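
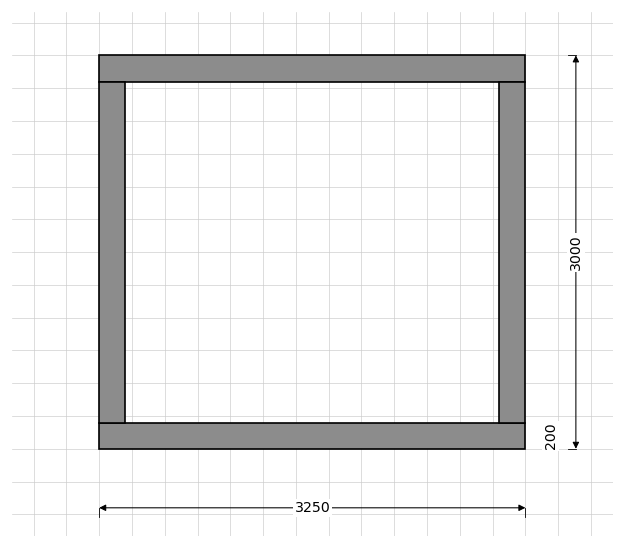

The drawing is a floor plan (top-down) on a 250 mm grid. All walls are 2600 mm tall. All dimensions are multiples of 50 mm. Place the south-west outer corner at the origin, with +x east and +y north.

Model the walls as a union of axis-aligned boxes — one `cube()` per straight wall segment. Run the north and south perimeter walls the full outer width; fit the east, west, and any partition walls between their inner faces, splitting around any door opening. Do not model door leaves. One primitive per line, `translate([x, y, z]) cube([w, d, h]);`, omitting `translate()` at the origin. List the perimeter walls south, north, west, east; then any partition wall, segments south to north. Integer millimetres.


cube([3250, 200, 2600]);
translate([0, 2800, 0]) cube([3250, 200, 2600]);
translate([0, 200, 0]) cube([200, 2600, 2600]);
translate([3050, 200, 0]) cube([200, 2600, 2600]);


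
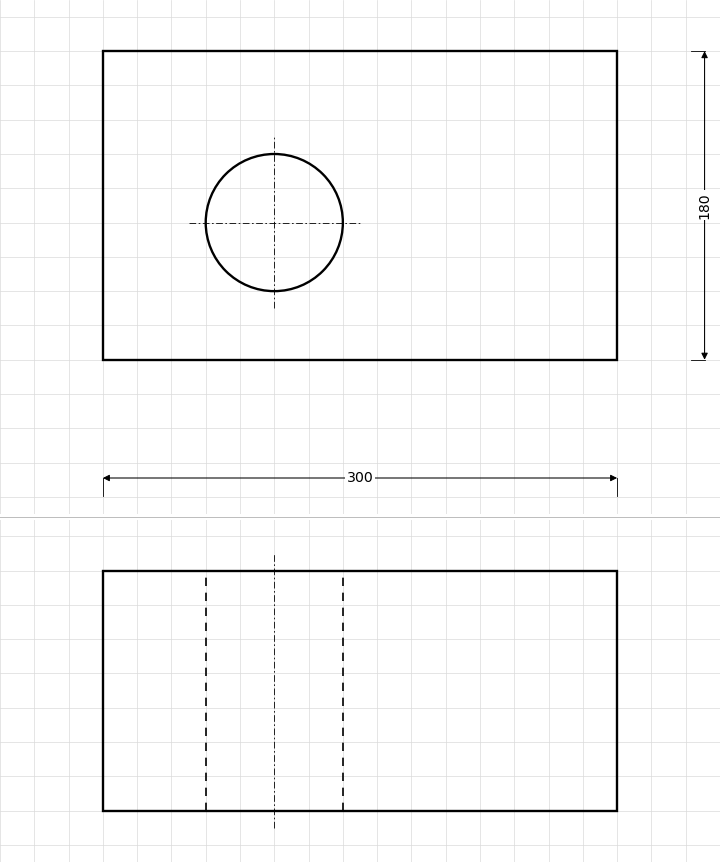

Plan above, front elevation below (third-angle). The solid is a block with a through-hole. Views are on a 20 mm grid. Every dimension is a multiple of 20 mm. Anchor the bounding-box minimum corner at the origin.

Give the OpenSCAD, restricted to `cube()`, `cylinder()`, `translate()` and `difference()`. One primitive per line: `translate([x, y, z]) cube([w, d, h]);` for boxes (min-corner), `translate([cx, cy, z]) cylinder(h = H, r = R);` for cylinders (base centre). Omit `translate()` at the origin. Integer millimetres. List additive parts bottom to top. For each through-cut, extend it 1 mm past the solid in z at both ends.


difference() {
  cube([300, 180, 140]);
  translate([100, 80, -1]) cylinder(h = 142, r = 40);
}


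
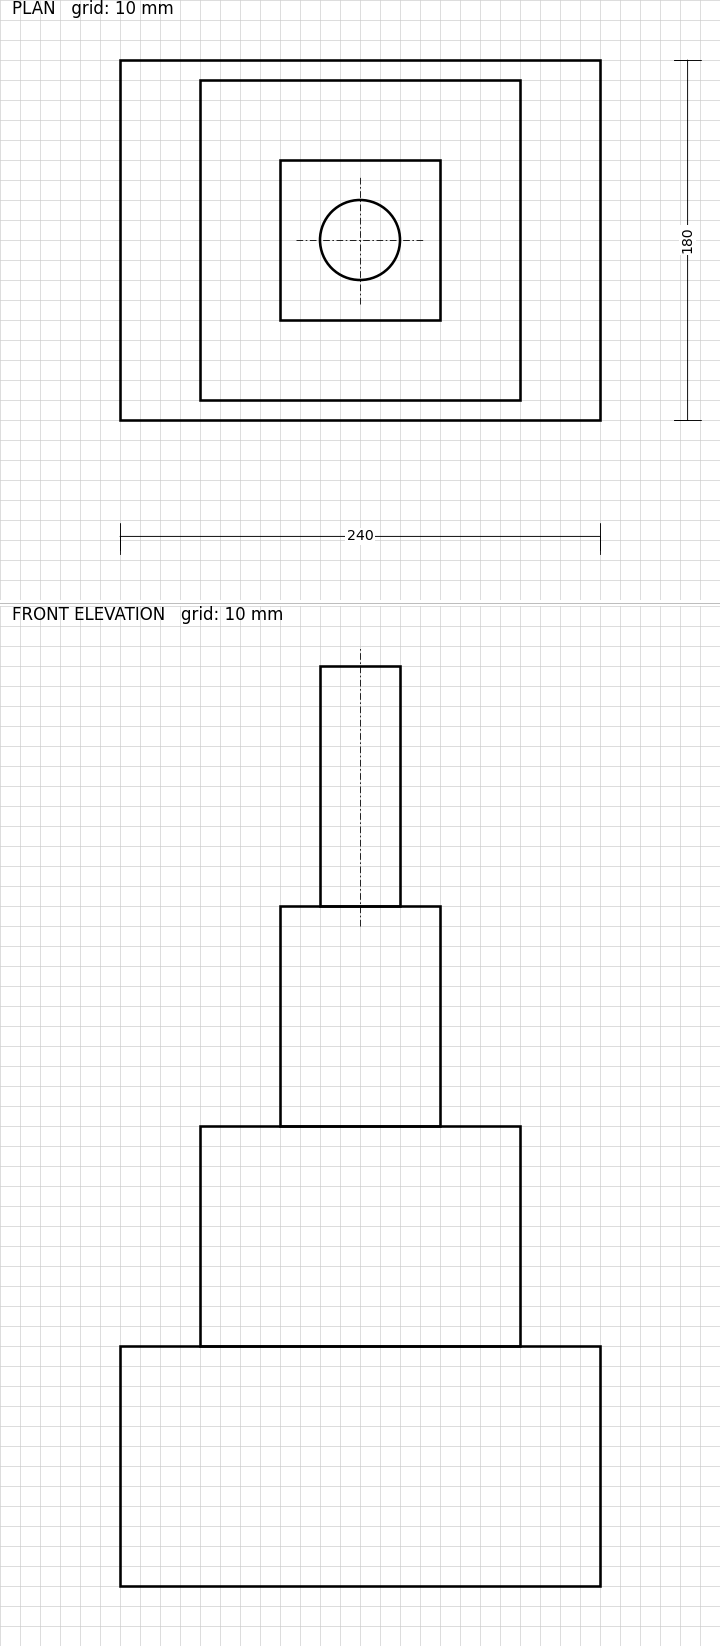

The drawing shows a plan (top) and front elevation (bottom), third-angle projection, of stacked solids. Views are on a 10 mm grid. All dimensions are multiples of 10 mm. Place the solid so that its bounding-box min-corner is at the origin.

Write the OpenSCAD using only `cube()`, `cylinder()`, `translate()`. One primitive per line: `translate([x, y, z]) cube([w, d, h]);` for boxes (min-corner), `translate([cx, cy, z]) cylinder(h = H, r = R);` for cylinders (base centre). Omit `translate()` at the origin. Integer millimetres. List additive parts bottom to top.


cube([240, 180, 120]);
translate([40, 10, 120]) cube([160, 160, 110]);
translate([80, 50, 230]) cube([80, 80, 110]);
translate([120, 90, 340]) cylinder(h = 120, r = 20);


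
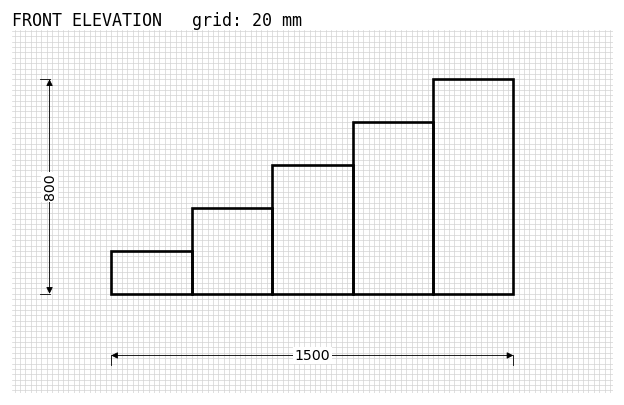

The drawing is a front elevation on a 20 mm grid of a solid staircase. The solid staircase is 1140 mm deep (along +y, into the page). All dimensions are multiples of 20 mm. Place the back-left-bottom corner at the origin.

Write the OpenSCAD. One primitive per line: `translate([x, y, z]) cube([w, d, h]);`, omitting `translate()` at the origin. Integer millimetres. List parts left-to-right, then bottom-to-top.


cube([300, 1140, 160]);
translate([300, 0, 0]) cube([300, 1140, 320]);
translate([600, 0, 0]) cube([300, 1140, 480]);
translate([900, 0, 0]) cube([300, 1140, 640]);
translate([1200, 0, 0]) cube([300, 1140, 800]);


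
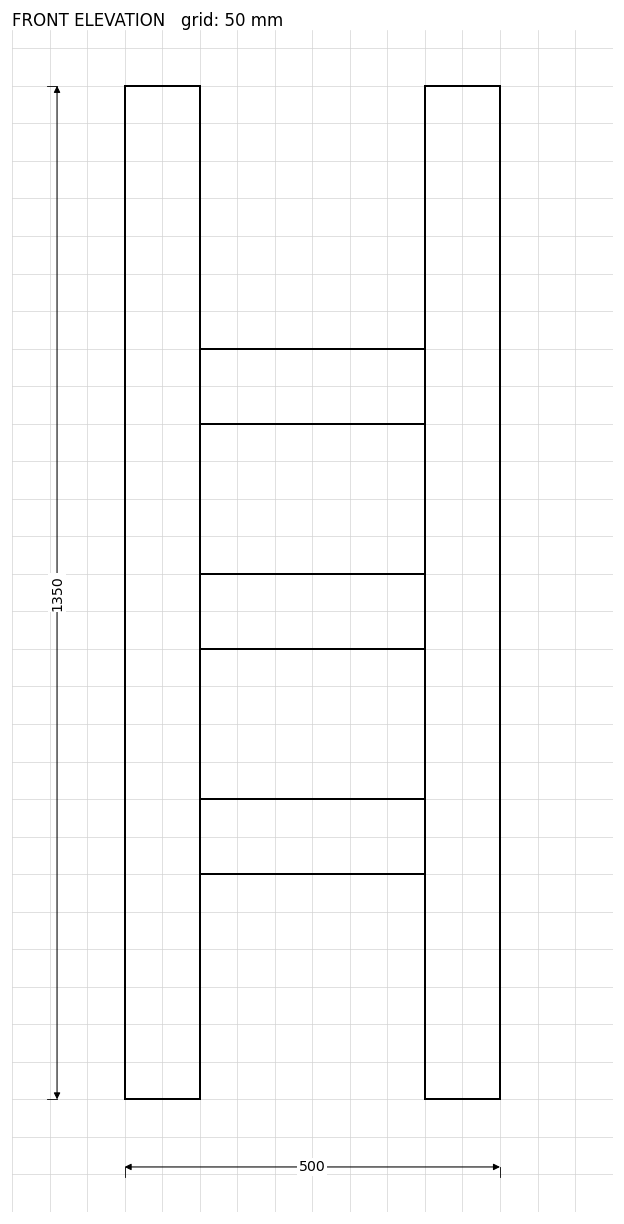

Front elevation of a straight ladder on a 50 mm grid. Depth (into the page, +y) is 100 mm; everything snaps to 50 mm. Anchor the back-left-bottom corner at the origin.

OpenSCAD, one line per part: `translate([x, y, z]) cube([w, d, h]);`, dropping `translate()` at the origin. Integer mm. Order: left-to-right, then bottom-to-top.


cube([100, 100, 1350]);
translate([100, 0, 300]) cube([300, 100, 100]);
translate([100, 0, 600]) cube([300, 100, 100]);
translate([100, 0, 900]) cube([300, 100, 100]);
translate([400, 0, 0]) cube([100, 100, 1350]);


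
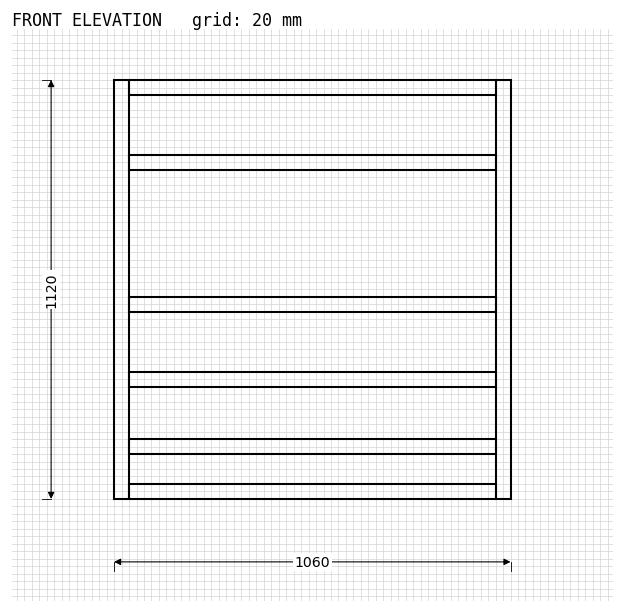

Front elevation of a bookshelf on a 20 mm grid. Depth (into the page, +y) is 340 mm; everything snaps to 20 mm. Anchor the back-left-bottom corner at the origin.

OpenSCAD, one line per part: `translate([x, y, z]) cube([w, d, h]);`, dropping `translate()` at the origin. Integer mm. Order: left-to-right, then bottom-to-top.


cube([40, 340, 1120]);
translate([40, 0, 0]) cube([980, 340, 40]);
translate([40, 0, 120]) cube([980, 340, 40]);
translate([40, 0, 300]) cube([980, 340, 40]);
translate([40, 0, 500]) cube([980, 340, 40]);
translate([40, 0, 880]) cube([980, 340, 40]);
translate([40, 0, 1080]) cube([980, 340, 40]);
translate([1020, 0, 0]) cube([40, 340, 1120]);


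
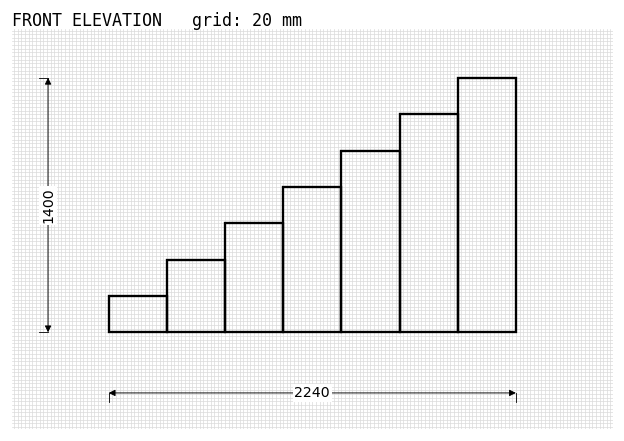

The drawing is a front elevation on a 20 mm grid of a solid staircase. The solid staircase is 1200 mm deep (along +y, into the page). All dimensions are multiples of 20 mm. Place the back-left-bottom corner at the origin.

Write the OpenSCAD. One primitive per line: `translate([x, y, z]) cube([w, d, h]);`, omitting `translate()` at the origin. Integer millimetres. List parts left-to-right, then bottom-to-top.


cube([320, 1200, 200]);
translate([320, 0, 0]) cube([320, 1200, 400]);
translate([640, 0, 0]) cube([320, 1200, 600]);
translate([960, 0, 0]) cube([320, 1200, 800]);
translate([1280, 0, 0]) cube([320, 1200, 1000]);
translate([1600, 0, 0]) cube([320, 1200, 1200]);
translate([1920, 0, 0]) cube([320, 1200, 1400]);


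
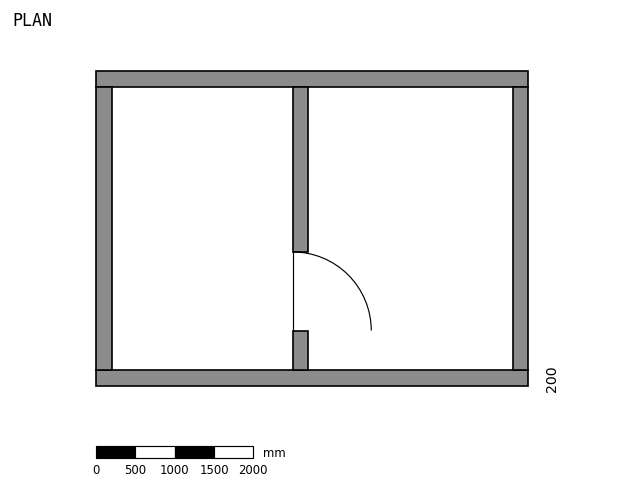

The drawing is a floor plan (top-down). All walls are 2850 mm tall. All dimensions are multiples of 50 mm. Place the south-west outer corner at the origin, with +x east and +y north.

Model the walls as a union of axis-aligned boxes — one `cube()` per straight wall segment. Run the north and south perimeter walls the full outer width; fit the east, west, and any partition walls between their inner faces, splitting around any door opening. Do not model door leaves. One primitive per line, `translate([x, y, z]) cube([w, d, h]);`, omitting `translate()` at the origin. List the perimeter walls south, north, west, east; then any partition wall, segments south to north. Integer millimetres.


cube([5500, 200, 2850]);
translate([0, 3800, 0]) cube([5500, 200, 2850]);
translate([0, 200, 0]) cube([200, 3600, 2850]);
translate([5300, 200, 0]) cube([200, 3600, 2850]);
translate([2500, 200, 0]) cube([200, 500, 2850]);
translate([2500, 1700, 0]) cube([200, 2100, 2850]);


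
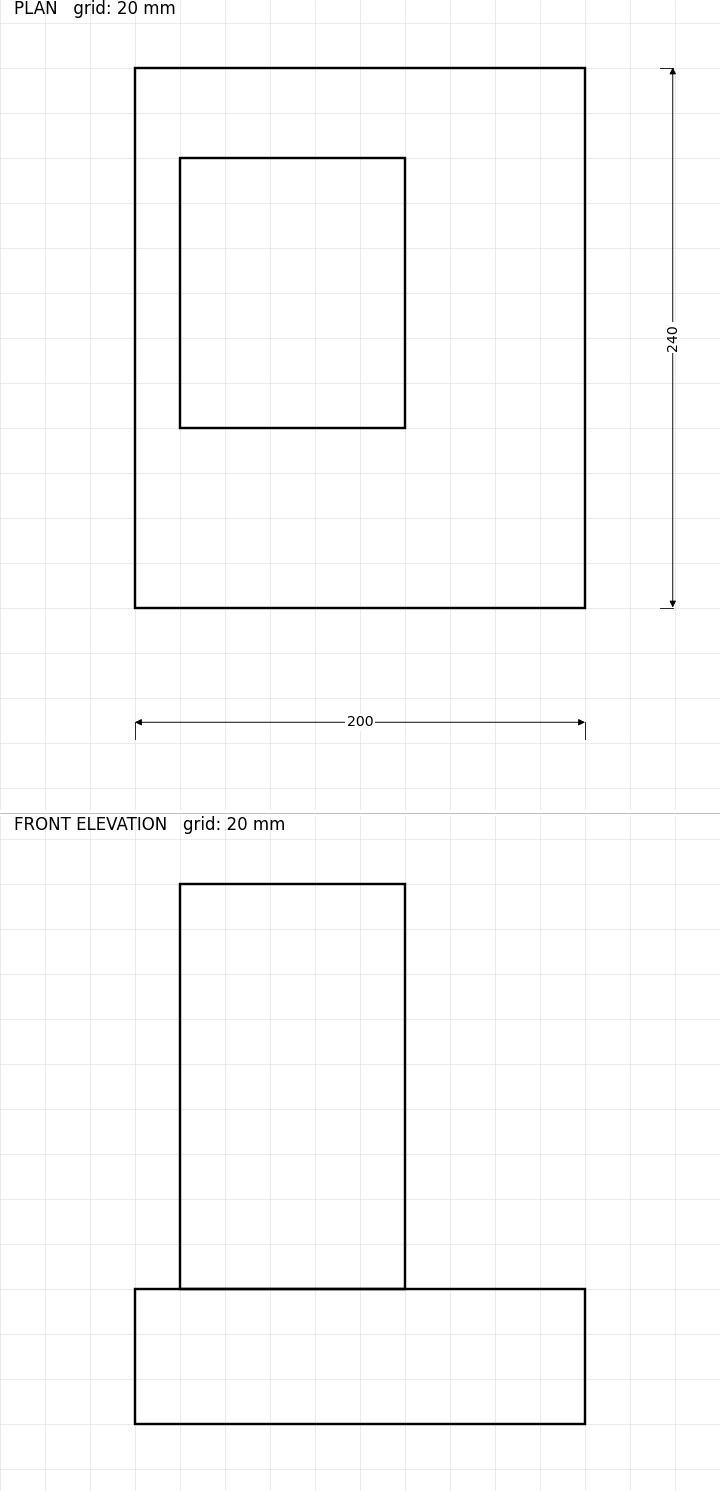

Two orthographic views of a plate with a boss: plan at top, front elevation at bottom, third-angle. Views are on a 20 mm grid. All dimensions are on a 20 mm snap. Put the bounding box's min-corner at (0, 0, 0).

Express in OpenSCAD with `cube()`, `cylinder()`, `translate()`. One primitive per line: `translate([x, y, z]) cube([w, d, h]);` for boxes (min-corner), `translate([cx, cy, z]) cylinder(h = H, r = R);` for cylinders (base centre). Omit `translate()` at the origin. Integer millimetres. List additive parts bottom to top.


cube([200, 240, 60]);
translate([20, 80, 60]) cube([100, 120, 180]);


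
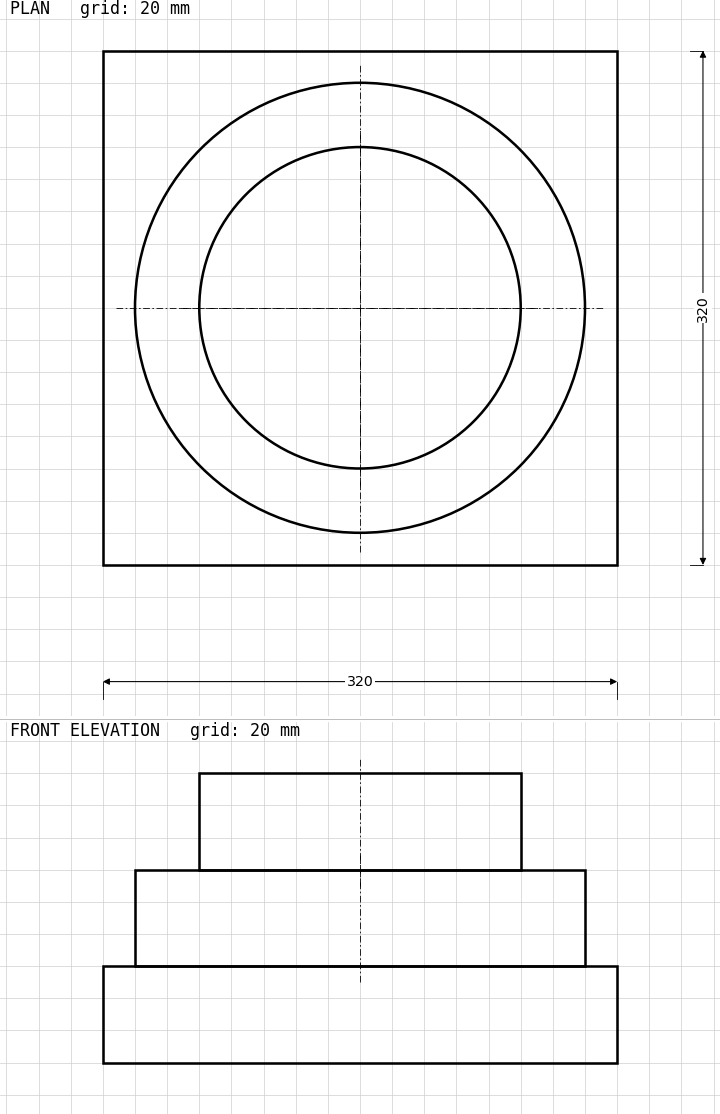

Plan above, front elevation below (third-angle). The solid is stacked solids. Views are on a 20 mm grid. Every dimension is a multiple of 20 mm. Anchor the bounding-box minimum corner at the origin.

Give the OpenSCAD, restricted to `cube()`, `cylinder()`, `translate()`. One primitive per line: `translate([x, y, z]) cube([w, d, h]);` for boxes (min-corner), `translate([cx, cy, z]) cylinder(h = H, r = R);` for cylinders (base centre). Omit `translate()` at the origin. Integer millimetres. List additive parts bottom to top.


cube([320, 320, 60]);
translate([160, 160, 60]) cylinder(h = 60, r = 140);
translate([160, 160, 120]) cylinder(h = 60, r = 100);


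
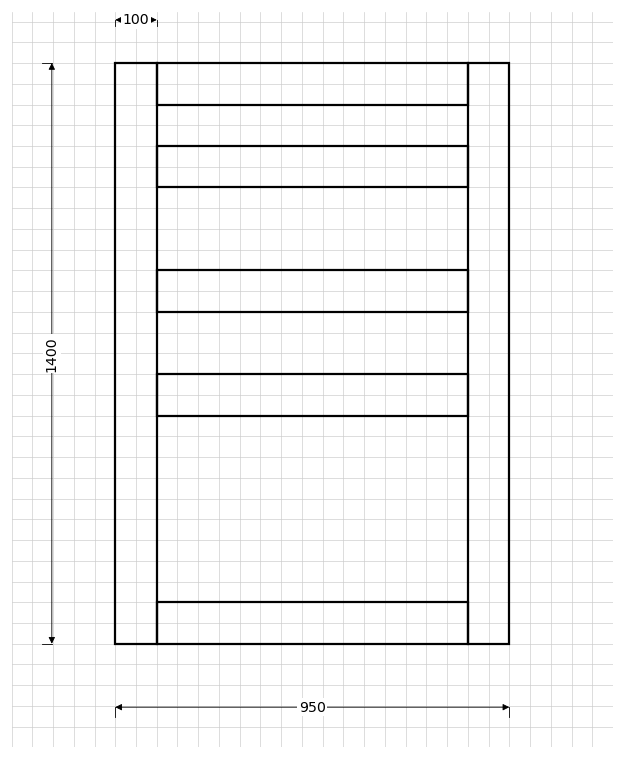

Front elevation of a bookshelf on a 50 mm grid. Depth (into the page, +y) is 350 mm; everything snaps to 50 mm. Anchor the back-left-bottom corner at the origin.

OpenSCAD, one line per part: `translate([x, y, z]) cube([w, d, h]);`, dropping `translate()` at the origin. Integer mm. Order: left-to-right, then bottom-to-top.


cube([100, 350, 1400]);
translate([100, 0, 0]) cube([750, 350, 100]);
translate([100, 0, 550]) cube([750, 350, 100]);
translate([100, 0, 800]) cube([750, 350, 100]);
translate([100, 0, 1100]) cube([750, 350, 100]);
translate([100, 0, 1300]) cube([750, 350, 100]);
translate([850, 0, 0]) cube([100, 350, 1400]);


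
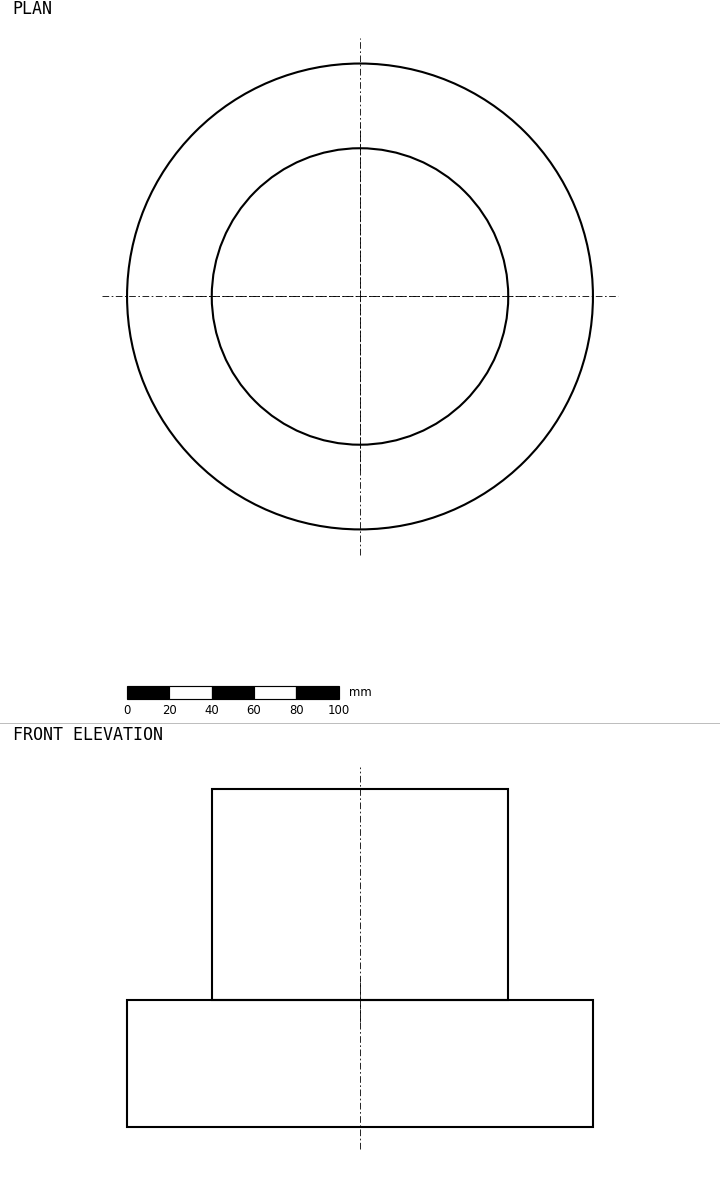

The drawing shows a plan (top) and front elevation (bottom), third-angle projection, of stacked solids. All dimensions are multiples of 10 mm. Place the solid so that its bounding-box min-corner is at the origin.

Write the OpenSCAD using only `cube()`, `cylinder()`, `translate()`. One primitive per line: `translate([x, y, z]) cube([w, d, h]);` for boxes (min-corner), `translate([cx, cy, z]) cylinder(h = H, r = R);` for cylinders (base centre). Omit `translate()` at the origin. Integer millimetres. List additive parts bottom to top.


translate([110, 110, 0]) cylinder(h = 60, r = 110);
translate([110, 110, 60]) cylinder(h = 100, r = 70);


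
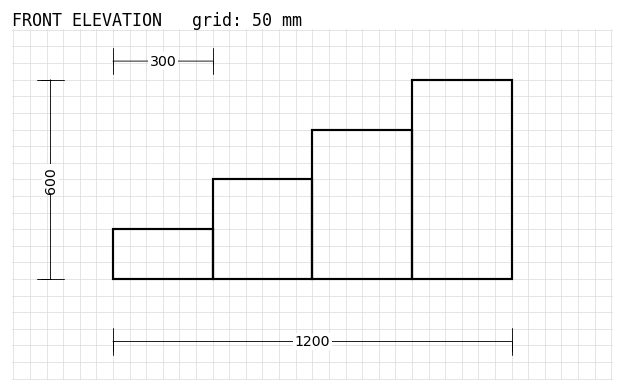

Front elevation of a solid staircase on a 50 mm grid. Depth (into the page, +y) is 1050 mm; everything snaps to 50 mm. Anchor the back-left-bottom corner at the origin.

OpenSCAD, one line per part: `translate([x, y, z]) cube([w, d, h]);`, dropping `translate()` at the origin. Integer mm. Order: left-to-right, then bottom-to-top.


cube([300, 1050, 150]);
translate([300, 0, 0]) cube([300, 1050, 300]);
translate([600, 0, 0]) cube([300, 1050, 450]);
translate([900, 0, 0]) cube([300, 1050, 600]);


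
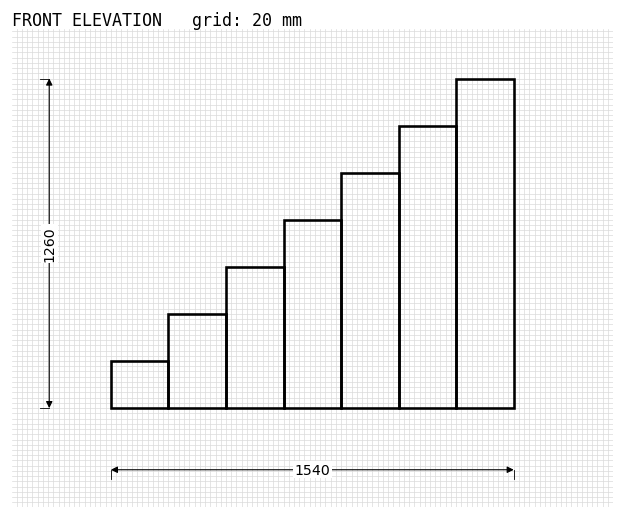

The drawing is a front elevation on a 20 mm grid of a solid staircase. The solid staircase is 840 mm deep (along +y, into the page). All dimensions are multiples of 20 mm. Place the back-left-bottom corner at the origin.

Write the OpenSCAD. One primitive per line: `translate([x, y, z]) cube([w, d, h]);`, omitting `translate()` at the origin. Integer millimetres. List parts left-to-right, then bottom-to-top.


cube([220, 840, 180]);
translate([220, 0, 0]) cube([220, 840, 360]);
translate([440, 0, 0]) cube([220, 840, 540]);
translate([660, 0, 0]) cube([220, 840, 720]);
translate([880, 0, 0]) cube([220, 840, 900]);
translate([1100, 0, 0]) cube([220, 840, 1080]);
translate([1320, 0, 0]) cube([220, 840, 1260]);


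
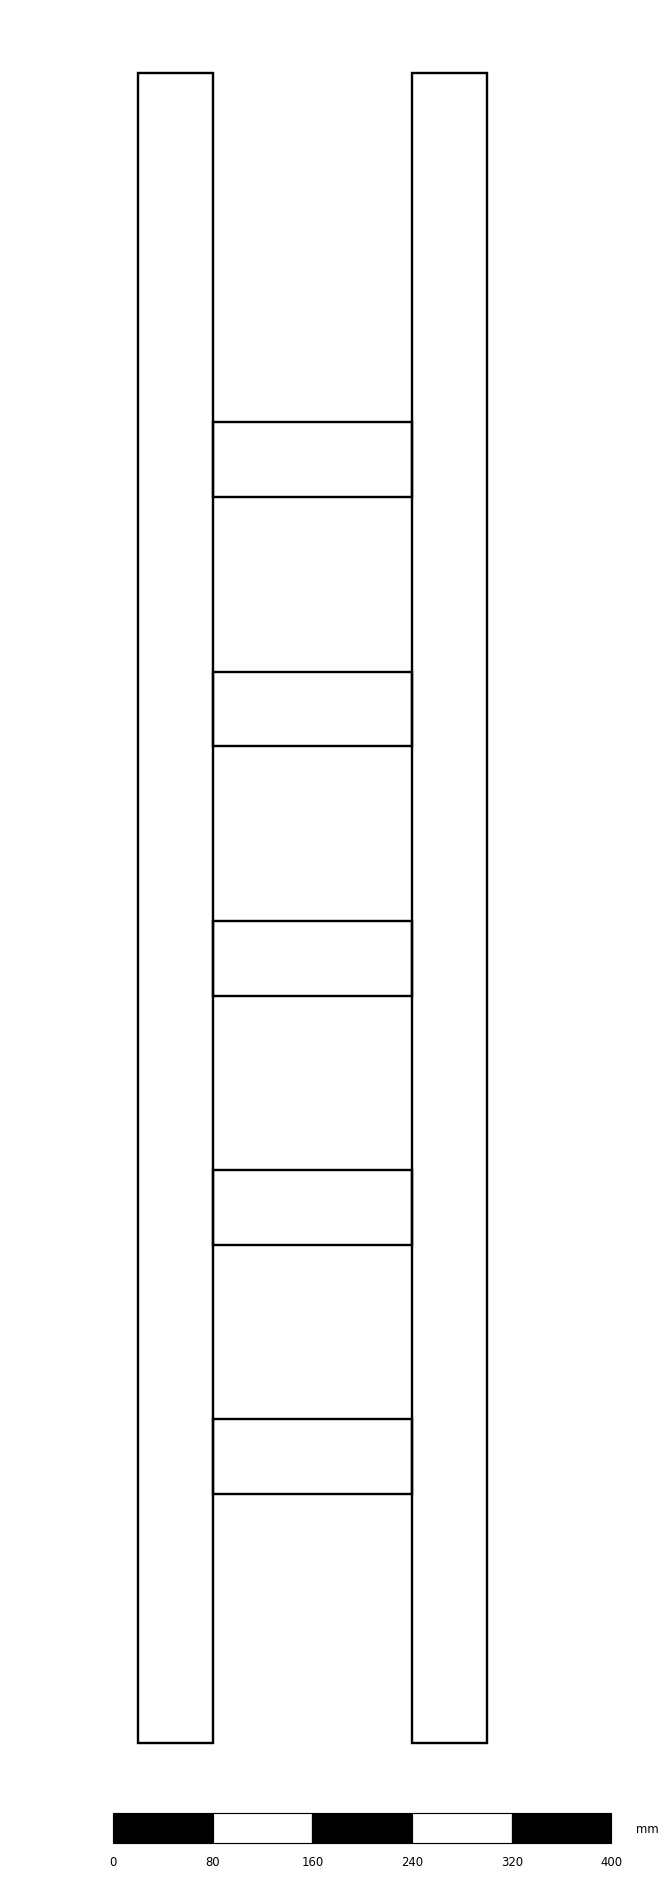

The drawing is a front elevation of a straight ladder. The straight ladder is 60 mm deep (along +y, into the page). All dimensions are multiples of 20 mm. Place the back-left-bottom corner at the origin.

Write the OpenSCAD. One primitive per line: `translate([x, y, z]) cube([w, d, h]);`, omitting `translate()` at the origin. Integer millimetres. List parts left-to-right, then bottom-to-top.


cube([60, 60, 1340]);
translate([60, 0, 200]) cube([160, 60, 60]);
translate([60, 0, 400]) cube([160, 60, 60]);
translate([60, 0, 600]) cube([160, 60, 60]);
translate([60, 0, 800]) cube([160, 60, 60]);
translate([60, 0, 1000]) cube([160, 60, 60]);
translate([220, 0, 0]) cube([60, 60, 1340]);


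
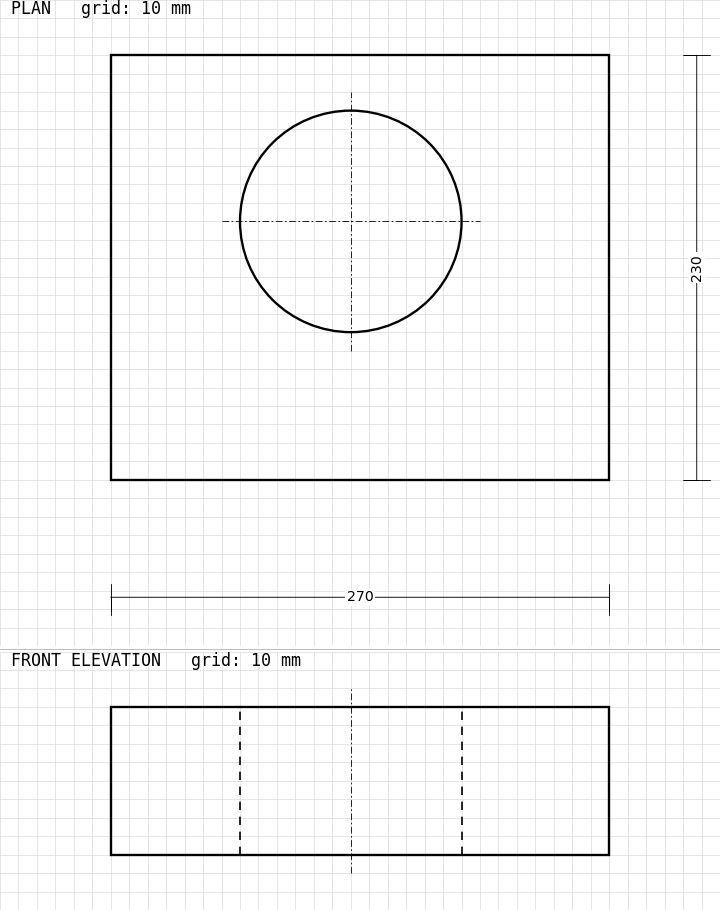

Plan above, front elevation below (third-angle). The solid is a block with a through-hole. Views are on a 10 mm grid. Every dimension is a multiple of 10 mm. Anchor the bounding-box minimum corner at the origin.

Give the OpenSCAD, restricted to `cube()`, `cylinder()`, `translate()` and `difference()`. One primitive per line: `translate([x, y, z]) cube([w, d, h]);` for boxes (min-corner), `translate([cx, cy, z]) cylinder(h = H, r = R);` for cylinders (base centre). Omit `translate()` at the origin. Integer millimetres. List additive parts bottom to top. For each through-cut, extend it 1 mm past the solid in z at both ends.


difference() {
  cube([270, 230, 80]);
  translate([130, 140, -1]) cylinder(h = 82, r = 60);
}


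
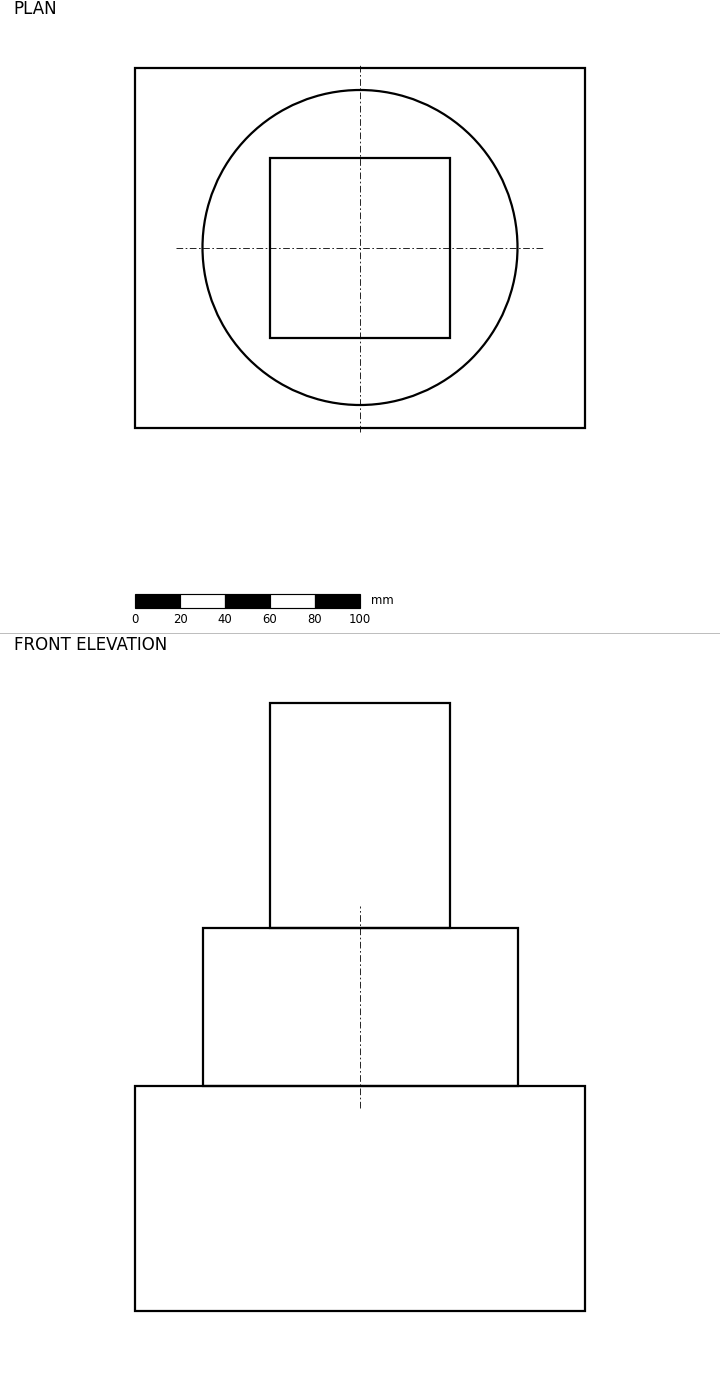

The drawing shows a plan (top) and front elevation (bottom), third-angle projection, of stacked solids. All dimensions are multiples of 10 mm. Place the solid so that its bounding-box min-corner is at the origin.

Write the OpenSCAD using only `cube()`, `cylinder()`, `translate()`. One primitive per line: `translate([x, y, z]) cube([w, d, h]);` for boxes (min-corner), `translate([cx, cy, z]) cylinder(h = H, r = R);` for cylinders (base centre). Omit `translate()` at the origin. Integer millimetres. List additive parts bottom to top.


cube([200, 160, 100]);
translate([100, 80, 100]) cylinder(h = 70, r = 70);
translate([60, 40, 170]) cube([80, 80, 100]);


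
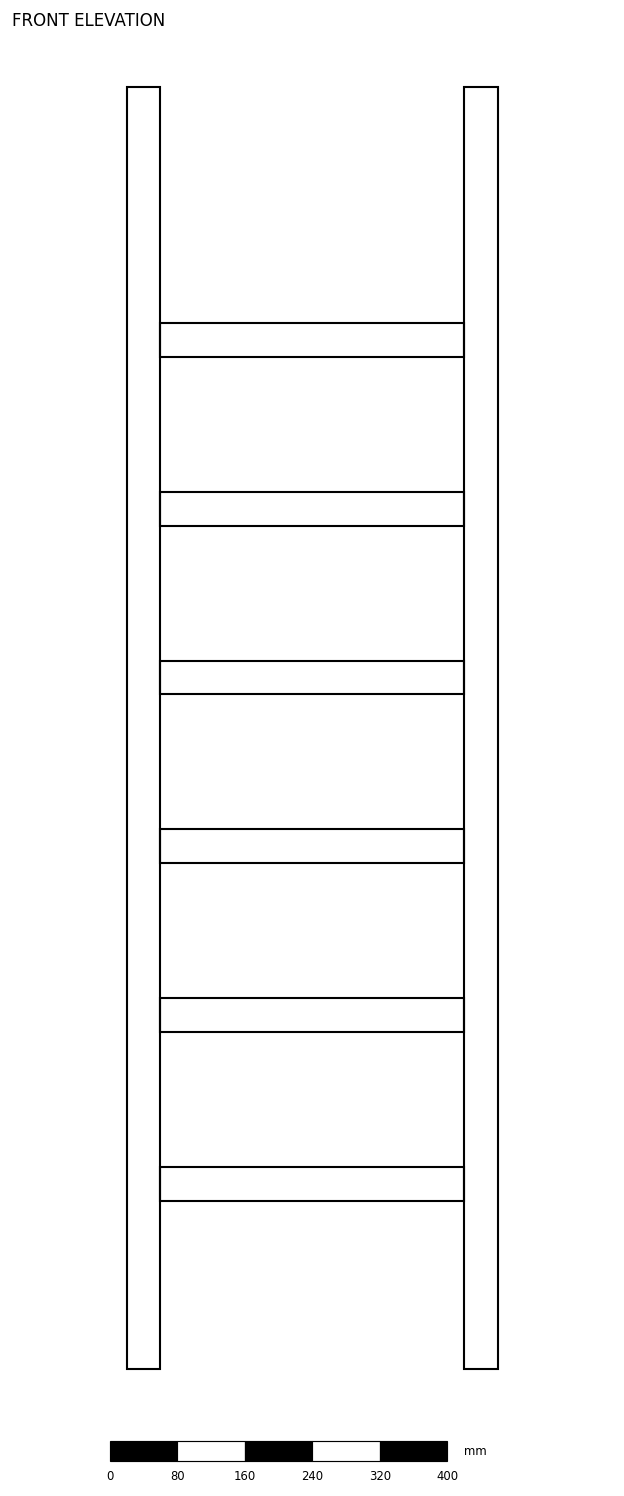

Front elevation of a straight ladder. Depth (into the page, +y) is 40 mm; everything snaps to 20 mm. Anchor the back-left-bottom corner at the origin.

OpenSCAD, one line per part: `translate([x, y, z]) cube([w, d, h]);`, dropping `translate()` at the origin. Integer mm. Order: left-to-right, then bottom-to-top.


cube([40, 40, 1520]);
translate([40, 0, 200]) cube([360, 40, 40]);
translate([40, 0, 400]) cube([360, 40, 40]);
translate([40, 0, 600]) cube([360, 40, 40]);
translate([40, 0, 800]) cube([360, 40, 40]);
translate([40, 0, 1000]) cube([360, 40, 40]);
translate([40, 0, 1200]) cube([360, 40, 40]);
translate([400, 0, 0]) cube([40, 40, 1520]);


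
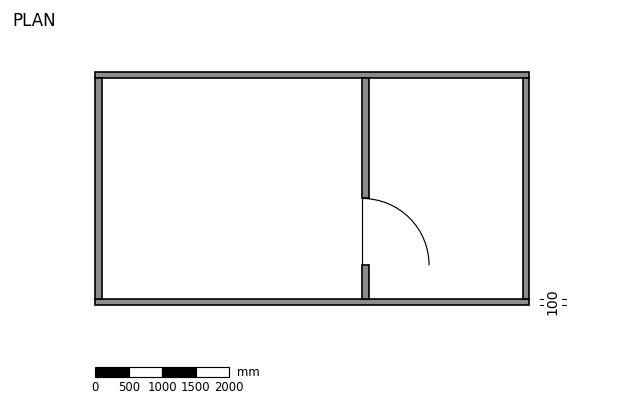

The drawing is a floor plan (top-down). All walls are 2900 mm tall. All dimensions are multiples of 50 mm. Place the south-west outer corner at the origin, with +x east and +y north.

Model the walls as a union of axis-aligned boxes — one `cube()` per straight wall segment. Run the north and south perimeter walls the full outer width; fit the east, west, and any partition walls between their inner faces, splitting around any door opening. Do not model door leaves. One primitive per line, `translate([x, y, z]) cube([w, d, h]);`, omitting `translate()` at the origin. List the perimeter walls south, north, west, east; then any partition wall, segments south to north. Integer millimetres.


cube([6500, 100, 2900]);
translate([0, 3400, 0]) cube([6500, 100, 2900]);
translate([0, 100, 0]) cube([100, 3300, 2900]);
translate([6400, 100, 0]) cube([100, 3300, 2900]);
translate([4000, 100, 0]) cube([100, 500, 2900]);
translate([4000, 1600, 0]) cube([100, 1800, 2900]);


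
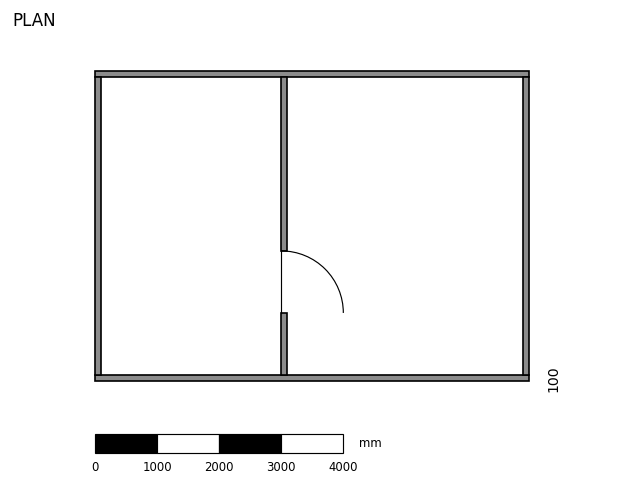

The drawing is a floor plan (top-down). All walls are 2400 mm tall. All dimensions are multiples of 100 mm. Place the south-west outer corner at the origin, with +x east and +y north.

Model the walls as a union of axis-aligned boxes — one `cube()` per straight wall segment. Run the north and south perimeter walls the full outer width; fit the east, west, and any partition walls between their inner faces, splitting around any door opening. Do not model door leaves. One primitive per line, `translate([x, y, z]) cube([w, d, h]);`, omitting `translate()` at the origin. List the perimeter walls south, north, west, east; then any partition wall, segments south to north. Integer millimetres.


cube([7000, 100, 2400]);
translate([0, 4900, 0]) cube([7000, 100, 2400]);
translate([0, 100, 0]) cube([100, 4800, 2400]);
translate([6900, 100, 0]) cube([100, 4800, 2400]);
translate([3000, 100, 0]) cube([100, 1000, 2400]);
translate([3000, 2100, 0]) cube([100, 2800, 2400]);


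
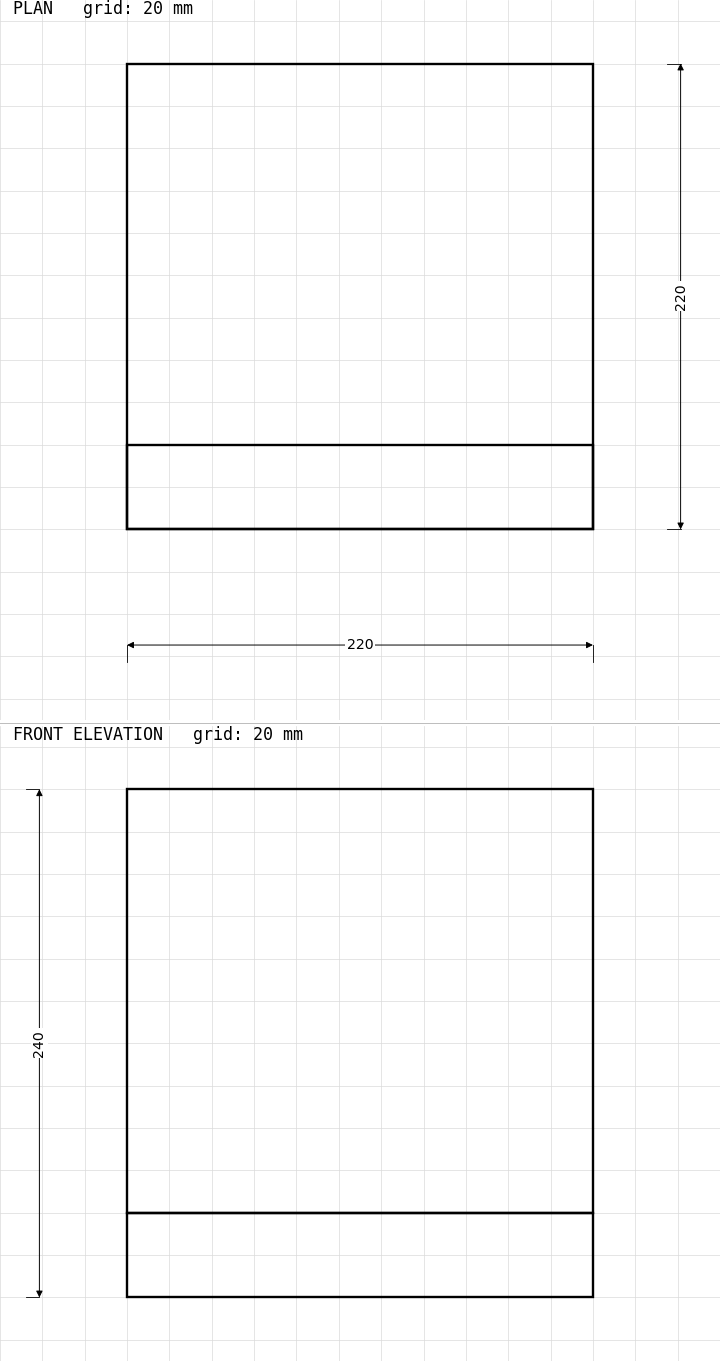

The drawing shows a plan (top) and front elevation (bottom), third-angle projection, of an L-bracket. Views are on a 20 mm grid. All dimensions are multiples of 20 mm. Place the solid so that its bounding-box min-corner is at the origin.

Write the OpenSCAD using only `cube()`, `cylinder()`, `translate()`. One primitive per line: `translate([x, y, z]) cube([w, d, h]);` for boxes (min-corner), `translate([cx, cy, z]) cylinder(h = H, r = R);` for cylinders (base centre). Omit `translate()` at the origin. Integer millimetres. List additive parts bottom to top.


cube([220, 220, 40]);
translate([0, 0, 40]) cube([220, 40, 200]);


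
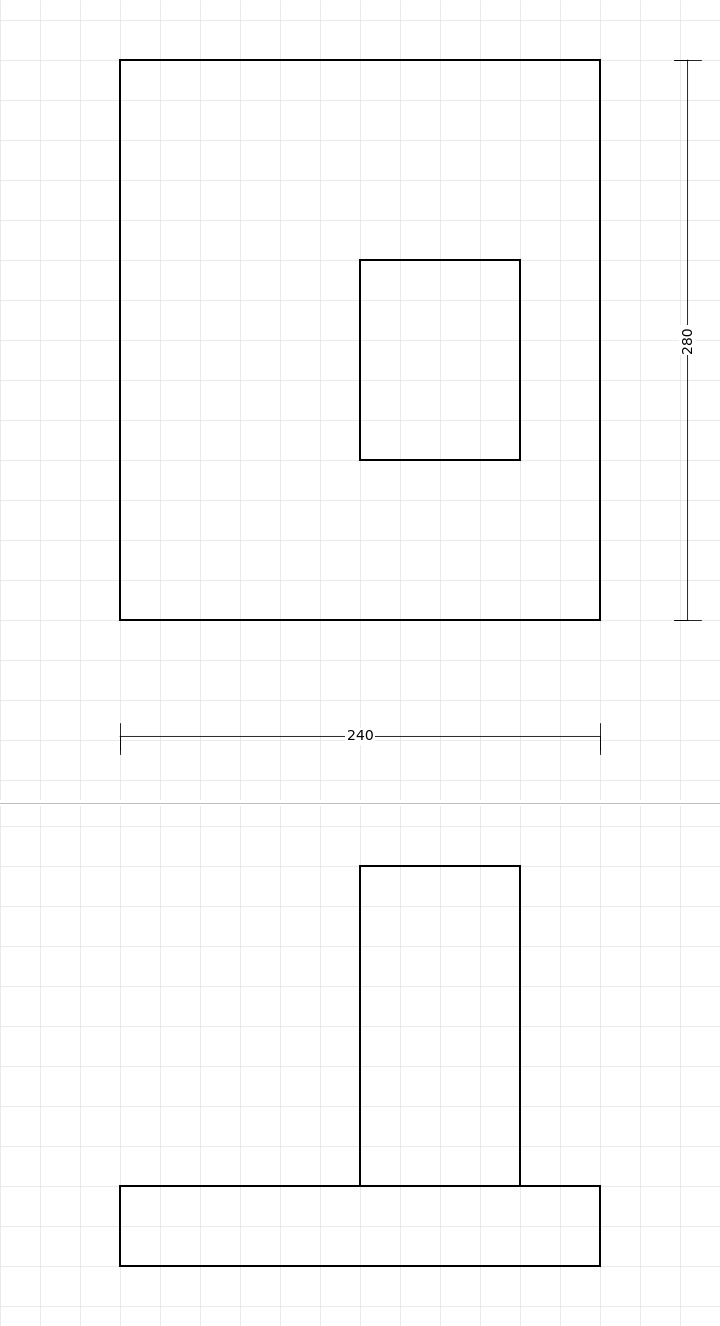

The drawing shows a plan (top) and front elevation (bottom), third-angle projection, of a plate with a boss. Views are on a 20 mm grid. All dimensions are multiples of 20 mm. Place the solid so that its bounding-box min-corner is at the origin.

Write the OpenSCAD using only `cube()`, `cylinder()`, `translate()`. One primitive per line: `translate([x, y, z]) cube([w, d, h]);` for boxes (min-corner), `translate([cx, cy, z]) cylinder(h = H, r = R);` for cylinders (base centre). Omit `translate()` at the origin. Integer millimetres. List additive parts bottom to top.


cube([240, 280, 40]);
translate([120, 80, 40]) cube([80, 100, 160]);


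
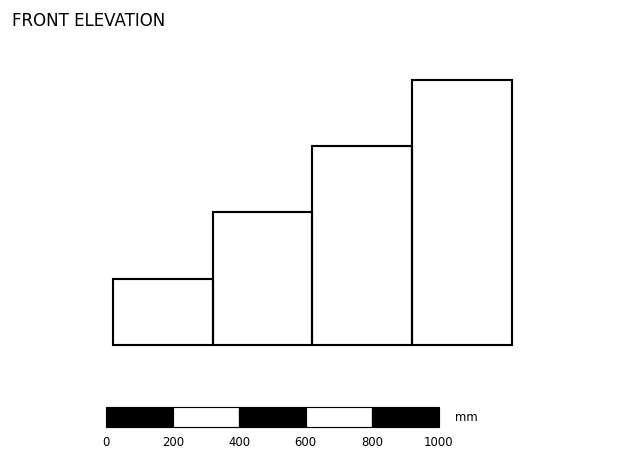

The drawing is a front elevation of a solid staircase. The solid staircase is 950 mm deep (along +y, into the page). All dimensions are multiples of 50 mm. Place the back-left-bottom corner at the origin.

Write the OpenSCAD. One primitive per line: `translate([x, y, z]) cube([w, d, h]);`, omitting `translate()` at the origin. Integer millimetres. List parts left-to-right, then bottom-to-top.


cube([300, 950, 200]);
translate([300, 0, 0]) cube([300, 950, 400]);
translate([600, 0, 0]) cube([300, 950, 600]);
translate([900, 0, 0]) cube([300, 950, 800]);


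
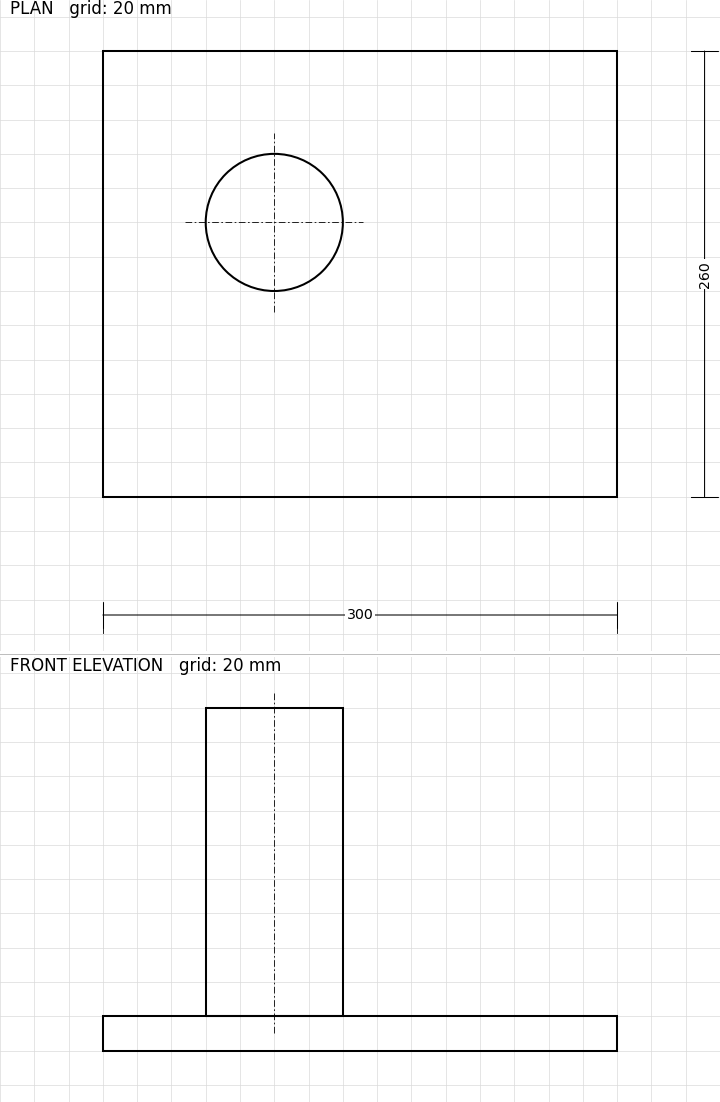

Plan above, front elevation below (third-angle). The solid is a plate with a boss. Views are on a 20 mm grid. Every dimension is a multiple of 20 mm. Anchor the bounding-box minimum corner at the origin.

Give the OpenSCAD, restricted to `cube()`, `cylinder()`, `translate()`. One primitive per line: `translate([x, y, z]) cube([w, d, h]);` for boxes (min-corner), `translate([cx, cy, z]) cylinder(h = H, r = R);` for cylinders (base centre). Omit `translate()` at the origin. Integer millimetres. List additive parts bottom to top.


cube([300, 260, 20]);
translate([100, 160, 20]) cylinder(h = 180, r = 40);


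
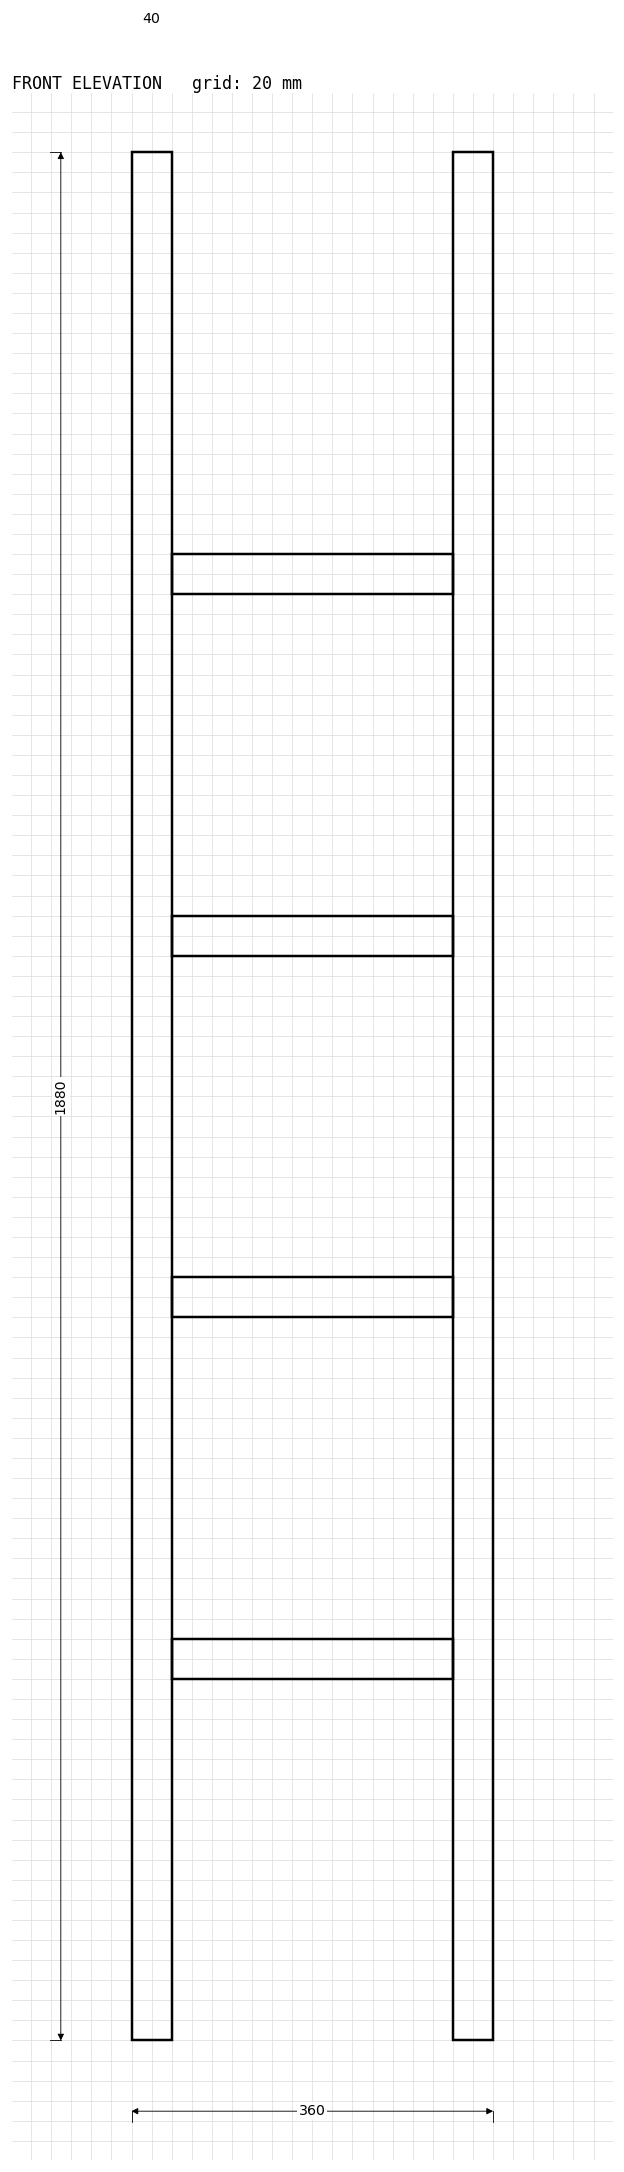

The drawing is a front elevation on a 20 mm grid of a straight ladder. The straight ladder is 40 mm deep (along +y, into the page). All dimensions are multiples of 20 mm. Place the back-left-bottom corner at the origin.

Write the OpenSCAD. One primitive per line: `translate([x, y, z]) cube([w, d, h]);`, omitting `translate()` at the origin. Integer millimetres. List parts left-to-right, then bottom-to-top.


cube([40, 40, 1880]);
translate([40, 0, 360]) cube([280, 40, 40]);
translate([40, 0, 720]) cube([280, 40, 40]);
translate([40, 0, 1080]) cube([280, 40, 40]);
translate([40, 0, 1440]) cube([280, 40, 40]);
translate([320, 0, 0]) cube([40, 40, 1880]);


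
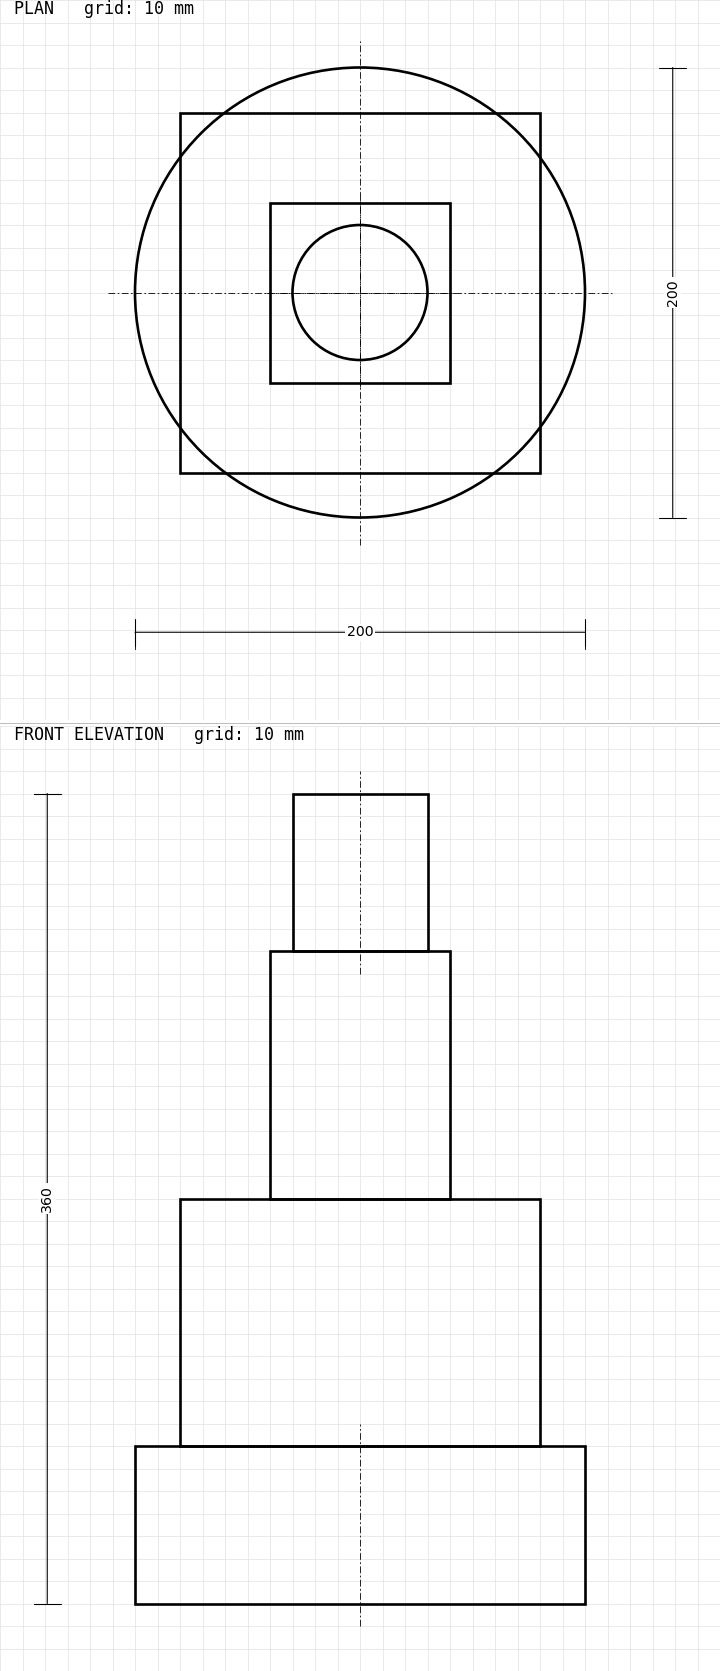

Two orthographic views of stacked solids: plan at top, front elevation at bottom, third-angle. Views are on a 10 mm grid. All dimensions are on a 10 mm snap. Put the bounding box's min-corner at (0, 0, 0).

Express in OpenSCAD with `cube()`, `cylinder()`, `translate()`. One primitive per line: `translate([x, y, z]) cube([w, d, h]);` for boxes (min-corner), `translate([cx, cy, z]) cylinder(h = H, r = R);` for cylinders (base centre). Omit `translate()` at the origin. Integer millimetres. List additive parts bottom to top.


translate([100, 100, 0]) cylinder(h = 70, r = 100);
translate([20, 20, 70]) cube([160, 160, 110]);
translate([60, 60, 180]) cube([80, 80, 110]);
translate([100, 100, 290]) cylinder(h = 70, r = 30);


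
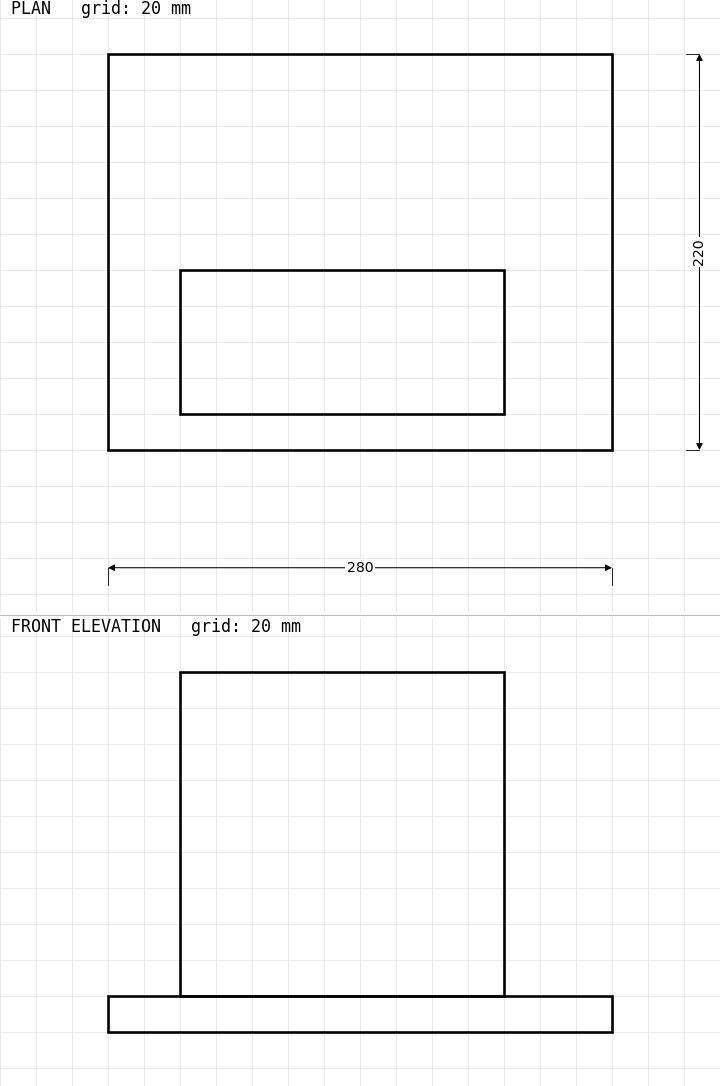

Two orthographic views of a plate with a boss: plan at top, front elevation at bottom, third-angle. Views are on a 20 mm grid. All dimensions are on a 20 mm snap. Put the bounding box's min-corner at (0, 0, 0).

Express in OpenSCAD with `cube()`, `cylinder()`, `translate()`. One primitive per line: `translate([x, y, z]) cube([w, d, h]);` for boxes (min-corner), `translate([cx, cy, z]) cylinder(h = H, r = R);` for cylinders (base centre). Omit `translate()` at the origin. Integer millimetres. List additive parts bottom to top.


cube([280, 220, 20]);
translate([40, 20, 20]) cube([180, 80, 180]);


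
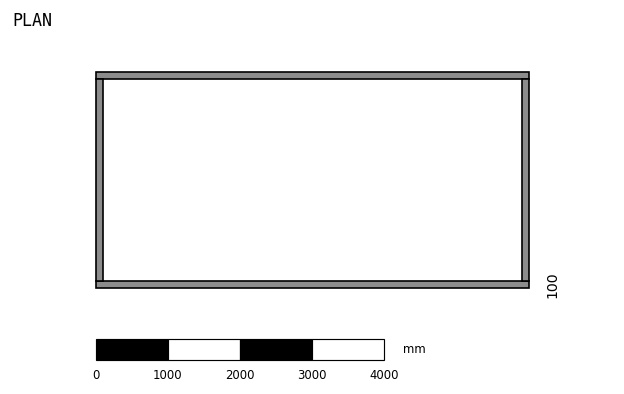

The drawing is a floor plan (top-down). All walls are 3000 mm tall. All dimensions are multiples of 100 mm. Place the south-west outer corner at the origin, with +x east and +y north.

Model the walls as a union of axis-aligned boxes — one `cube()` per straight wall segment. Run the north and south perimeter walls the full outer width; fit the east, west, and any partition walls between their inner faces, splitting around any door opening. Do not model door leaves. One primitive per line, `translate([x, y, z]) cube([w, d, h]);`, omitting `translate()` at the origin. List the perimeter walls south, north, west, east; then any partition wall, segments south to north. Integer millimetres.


cube([6000, 100, 3000]);
translate([0, 2900, 0]) cube([6000, 100, 3000]);
translate([0, 100, 0]) cube([100, 2800, 3000]);
translate([5900, 100, 0]) cube([100, 2800, 3000]);


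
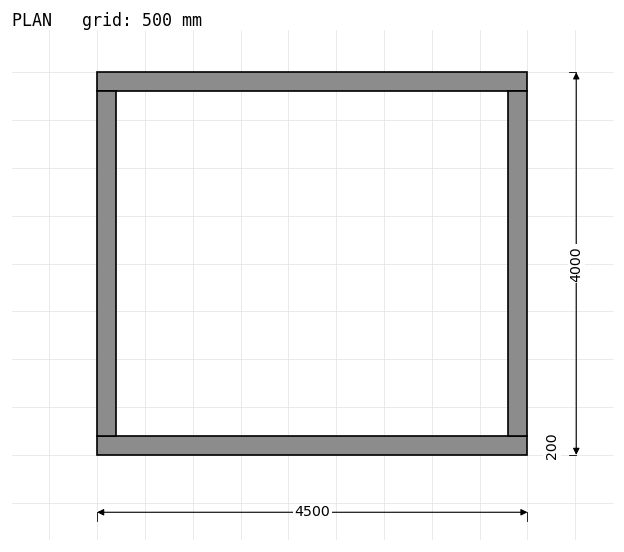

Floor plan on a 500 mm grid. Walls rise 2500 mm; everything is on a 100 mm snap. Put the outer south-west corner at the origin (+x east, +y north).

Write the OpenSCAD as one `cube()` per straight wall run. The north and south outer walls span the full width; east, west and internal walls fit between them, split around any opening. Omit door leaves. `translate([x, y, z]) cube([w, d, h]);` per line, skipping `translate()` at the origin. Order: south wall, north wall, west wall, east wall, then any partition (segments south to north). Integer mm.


cube([4500, 200, 2500]);
translate([0, 3800, 0]) cube([4500, 200, 2500]);
translate([0, 200, 0]) cube([200, 3600, 2500]);
translate([4300, 200, 0]) cube([200, 3600, 2500]);


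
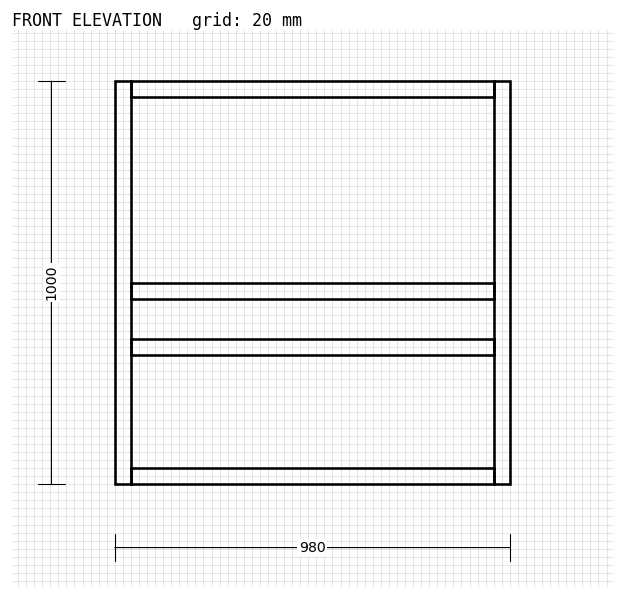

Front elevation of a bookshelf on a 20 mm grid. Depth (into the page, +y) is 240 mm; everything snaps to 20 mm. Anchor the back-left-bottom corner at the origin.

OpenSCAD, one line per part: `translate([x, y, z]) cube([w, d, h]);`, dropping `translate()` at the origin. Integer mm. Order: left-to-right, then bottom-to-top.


cube([40, 240, 1000]);
translate([40, 0, 0]) cube([900, 240, 40]);
translate([40, 0, 320]) cube([900, 240, 40]);
translate([40, 0, 460]) cube([900, 240, 40]);
translate([40, 0, 960]) cube([900, 240, 40]);
translate([940, 0, 0]) cube([40, 240, 1000]);


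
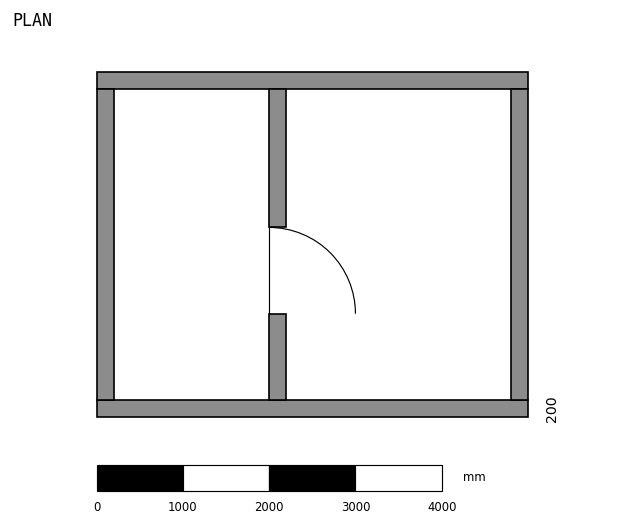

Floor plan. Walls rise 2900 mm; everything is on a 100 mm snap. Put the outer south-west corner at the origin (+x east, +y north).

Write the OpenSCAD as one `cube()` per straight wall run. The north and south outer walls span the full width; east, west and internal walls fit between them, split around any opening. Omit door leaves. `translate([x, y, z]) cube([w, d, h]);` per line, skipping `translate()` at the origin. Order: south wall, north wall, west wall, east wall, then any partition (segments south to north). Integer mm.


cube([5000, 200, 2900]);
translate([0, 3800, 0]) cube([5000, 200, 2900]);
translate([0, 200, 0]) cube([200, 3600, 2900]);
translate([4800, 200, 0]) cube([200, 3600, 2900]);
translate([2000, 200, 0]) cube([200, 1000, 2900]);
translate([2000, 2200, 0]) cube([200, 1600, 2900]);


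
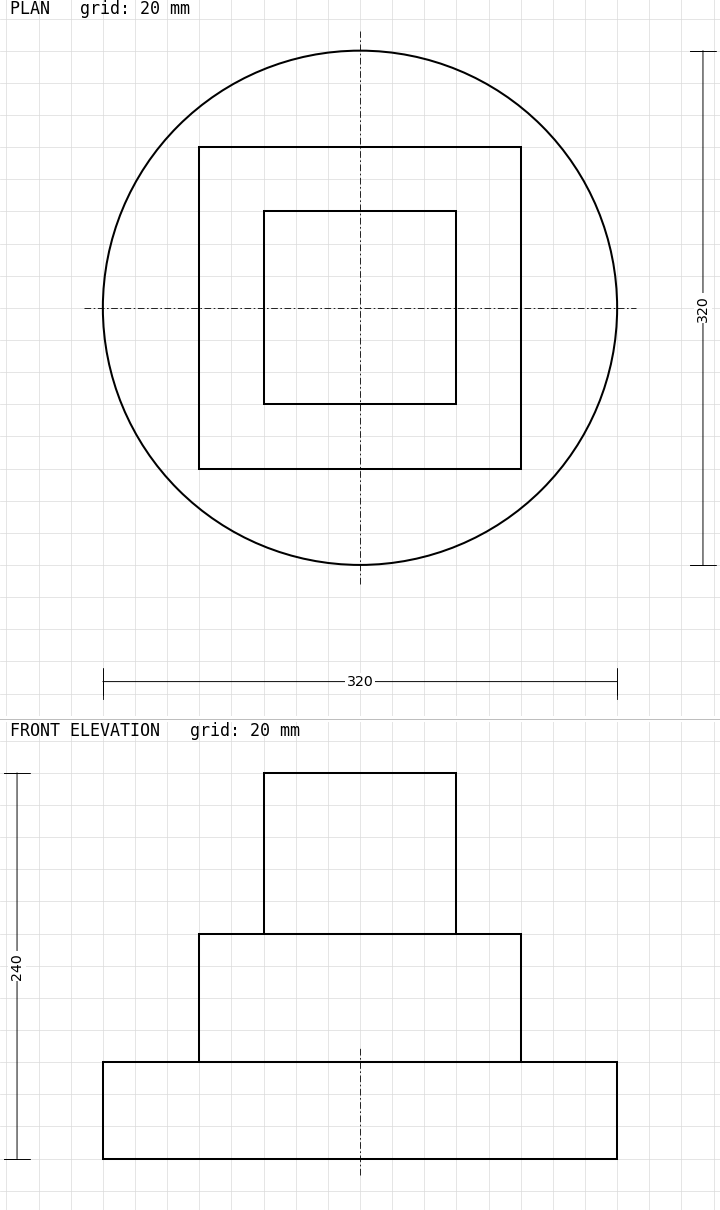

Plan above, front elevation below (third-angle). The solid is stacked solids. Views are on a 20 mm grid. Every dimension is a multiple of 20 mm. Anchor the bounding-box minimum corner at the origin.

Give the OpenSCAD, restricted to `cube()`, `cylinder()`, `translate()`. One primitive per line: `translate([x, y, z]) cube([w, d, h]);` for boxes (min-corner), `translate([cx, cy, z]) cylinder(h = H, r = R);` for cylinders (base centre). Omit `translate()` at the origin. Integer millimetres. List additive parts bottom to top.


translate([160, 160, 0]) cylinder(h = 60, r = 160);
translate([60, 60, 60]) cube([200, 200, 80]);
translate([100, 100, 140]) cube([120, 120, 100]);


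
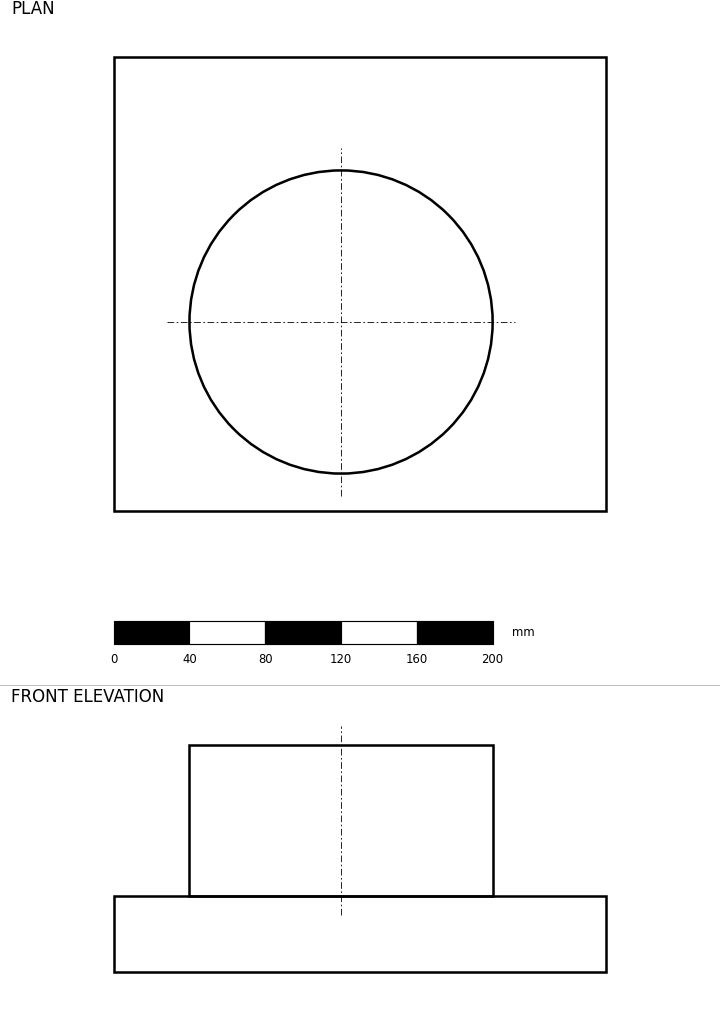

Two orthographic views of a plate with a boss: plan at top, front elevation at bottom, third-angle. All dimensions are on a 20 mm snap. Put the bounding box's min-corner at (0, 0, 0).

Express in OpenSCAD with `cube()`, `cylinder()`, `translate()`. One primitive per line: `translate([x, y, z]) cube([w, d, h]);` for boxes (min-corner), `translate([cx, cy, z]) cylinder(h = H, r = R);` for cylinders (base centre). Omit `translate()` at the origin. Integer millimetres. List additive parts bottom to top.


cube([260, 240, 40]);
translate([120, 100, 40]) cylinder(h = 80, r = 80);


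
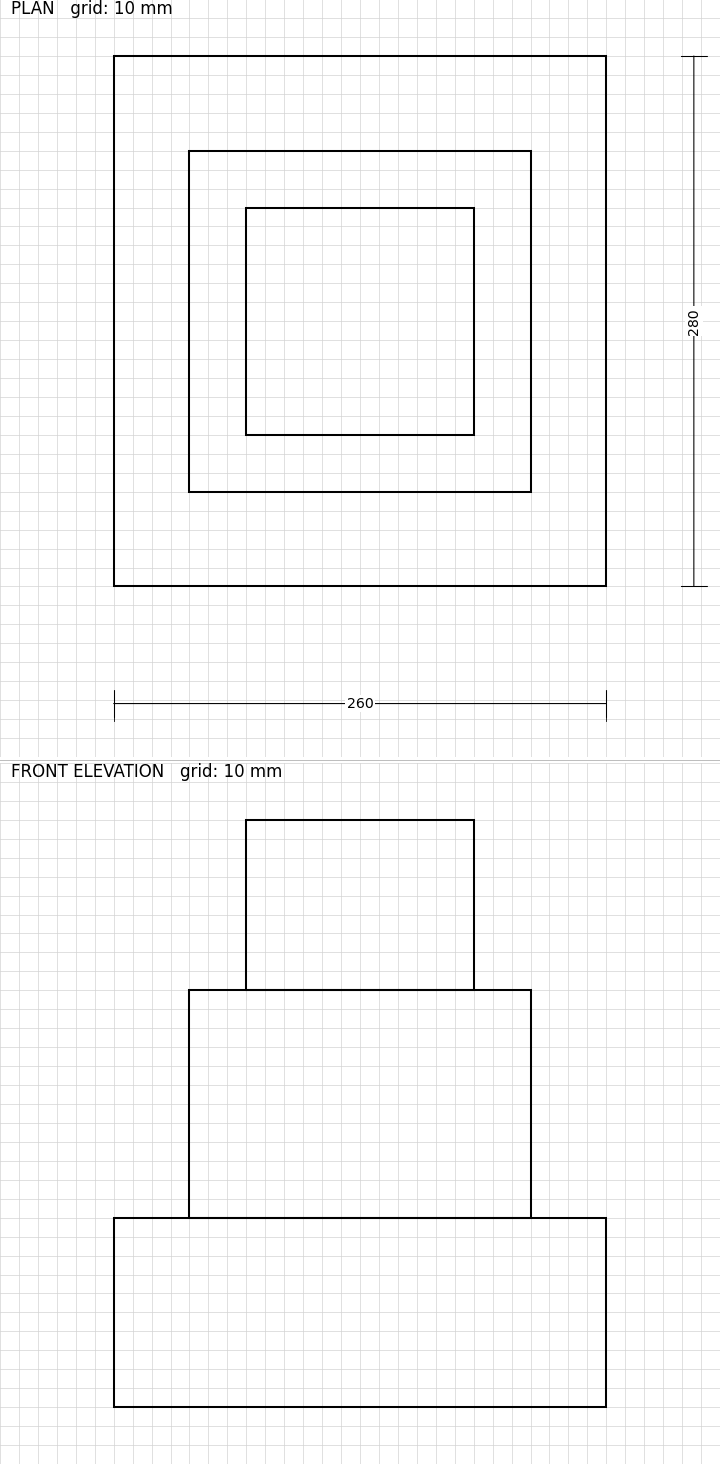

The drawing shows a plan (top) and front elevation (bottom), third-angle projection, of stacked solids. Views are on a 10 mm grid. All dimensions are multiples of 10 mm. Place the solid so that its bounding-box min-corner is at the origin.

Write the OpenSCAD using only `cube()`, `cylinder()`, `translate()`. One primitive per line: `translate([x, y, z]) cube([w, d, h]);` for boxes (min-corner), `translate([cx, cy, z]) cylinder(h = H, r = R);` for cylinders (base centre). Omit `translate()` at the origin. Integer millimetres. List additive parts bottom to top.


cube([260, 280, 100]);
translate([40, 50, 100]) cube([180, 180, 120]);
translate([70, 80, 220]) cube([120, 120, 90]);
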